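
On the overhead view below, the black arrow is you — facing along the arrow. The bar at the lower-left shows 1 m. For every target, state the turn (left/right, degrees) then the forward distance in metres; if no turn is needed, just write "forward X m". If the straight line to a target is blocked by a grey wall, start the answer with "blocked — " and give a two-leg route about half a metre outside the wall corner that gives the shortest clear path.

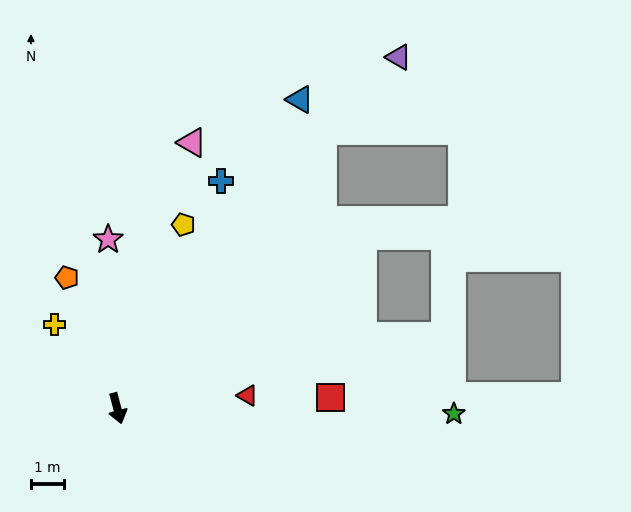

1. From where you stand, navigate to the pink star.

turn left 168°, forward 5.1 m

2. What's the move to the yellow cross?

turn right 158°, forward 3.1 m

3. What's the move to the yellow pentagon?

turn left 145°, forward 5.9 m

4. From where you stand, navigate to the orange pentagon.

turn right 174°, forward 4.2 m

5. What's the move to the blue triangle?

turn left 135°, forward 10.8 m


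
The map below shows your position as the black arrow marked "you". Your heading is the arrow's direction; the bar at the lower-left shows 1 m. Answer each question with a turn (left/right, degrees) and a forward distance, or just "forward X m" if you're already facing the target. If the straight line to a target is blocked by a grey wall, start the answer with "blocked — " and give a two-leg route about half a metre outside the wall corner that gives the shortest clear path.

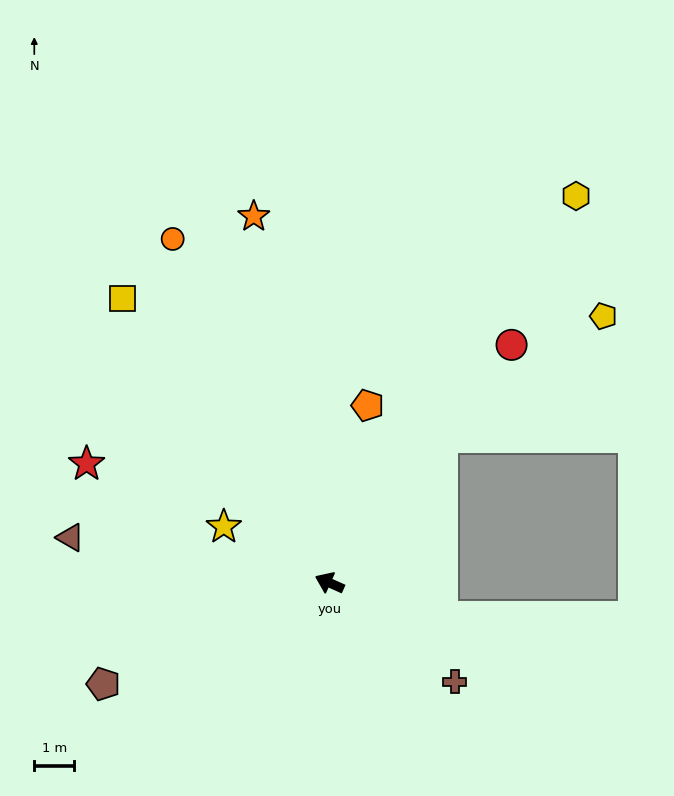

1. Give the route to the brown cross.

turn left 166°, forward 4.0 m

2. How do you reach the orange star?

turn right 54°, forward 9.4 m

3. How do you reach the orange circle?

turn right 41°, forward 9.5 m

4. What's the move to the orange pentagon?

turn right 78°, forward 4.6 m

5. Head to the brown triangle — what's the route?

turn left 14°, forward 6.6 m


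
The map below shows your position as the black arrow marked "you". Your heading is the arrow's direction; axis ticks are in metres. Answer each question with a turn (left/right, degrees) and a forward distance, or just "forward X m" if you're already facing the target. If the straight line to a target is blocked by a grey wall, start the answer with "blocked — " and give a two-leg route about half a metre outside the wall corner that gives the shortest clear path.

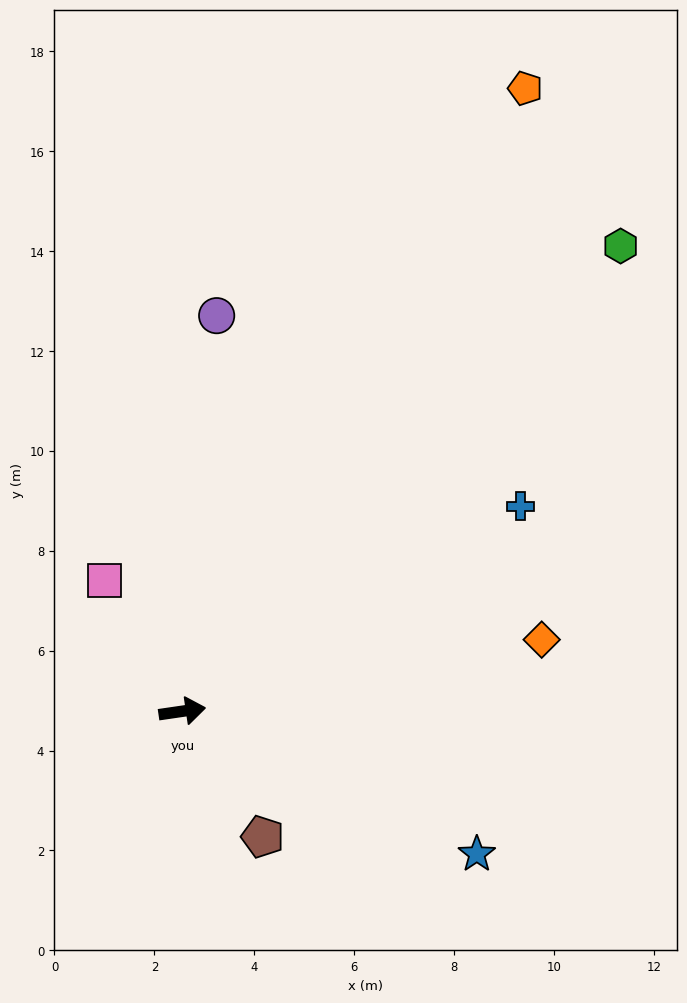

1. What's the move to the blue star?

turn right 34°, forward 6.6 m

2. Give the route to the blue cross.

turn left 23°, forward 7.9 m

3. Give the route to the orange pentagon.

turn left 53°, forward 14.2 m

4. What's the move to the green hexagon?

turn left 38°, forward 12.8 m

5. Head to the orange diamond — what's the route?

turn left 3°, forward 7.3 m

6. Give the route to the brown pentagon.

turn right 66°, forward 3.0 m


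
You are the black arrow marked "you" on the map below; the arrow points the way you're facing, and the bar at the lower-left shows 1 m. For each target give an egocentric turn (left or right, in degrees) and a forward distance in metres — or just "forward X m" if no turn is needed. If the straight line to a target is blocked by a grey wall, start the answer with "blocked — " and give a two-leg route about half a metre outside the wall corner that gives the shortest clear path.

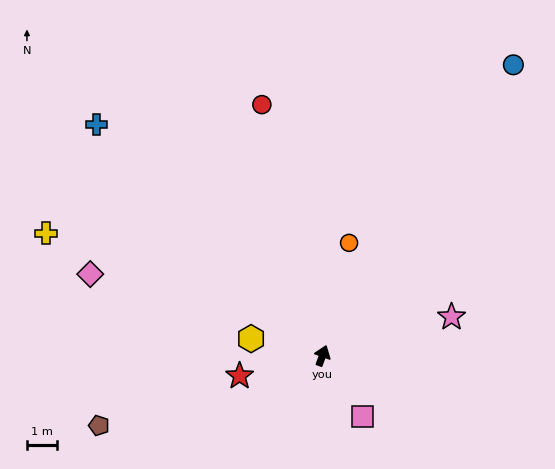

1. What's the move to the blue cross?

turn left 64°, forward 10.9 m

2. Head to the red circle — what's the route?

turn left 34°, forward 8.7 m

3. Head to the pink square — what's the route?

turn right 126°, forward 2.4 m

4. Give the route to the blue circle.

turn right 13°, forward 11.7 m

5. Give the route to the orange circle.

turn left 7°, forward 3.9 m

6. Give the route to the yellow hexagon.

turn left 97°, forward 2.5 m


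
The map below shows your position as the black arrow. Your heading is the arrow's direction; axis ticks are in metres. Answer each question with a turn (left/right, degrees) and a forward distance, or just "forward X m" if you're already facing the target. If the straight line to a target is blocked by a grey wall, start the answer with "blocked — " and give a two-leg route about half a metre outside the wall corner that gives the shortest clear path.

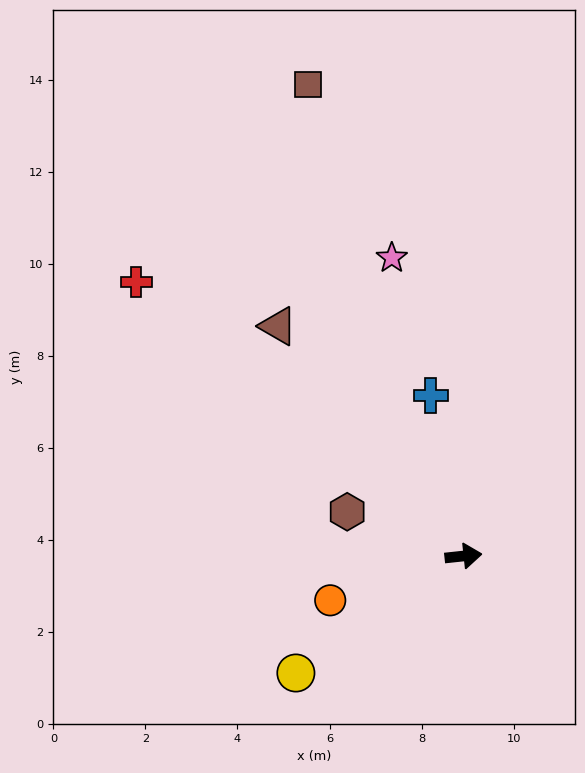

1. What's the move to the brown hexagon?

turn left 153°, forward 2.7 m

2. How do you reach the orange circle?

turn right 168°, forward 3.1 m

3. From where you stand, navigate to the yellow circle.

turn right 151°, forward 4.4 m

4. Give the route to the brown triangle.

turn left 123°, forward 6.4 m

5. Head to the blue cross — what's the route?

turn left 95°, forward 3.6 m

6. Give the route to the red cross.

turn left 134°, forward 9.3 m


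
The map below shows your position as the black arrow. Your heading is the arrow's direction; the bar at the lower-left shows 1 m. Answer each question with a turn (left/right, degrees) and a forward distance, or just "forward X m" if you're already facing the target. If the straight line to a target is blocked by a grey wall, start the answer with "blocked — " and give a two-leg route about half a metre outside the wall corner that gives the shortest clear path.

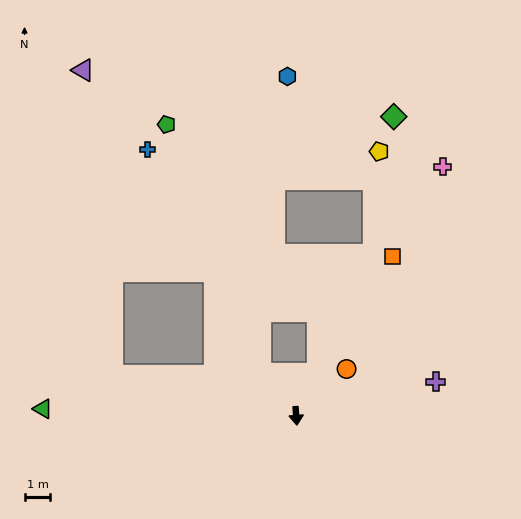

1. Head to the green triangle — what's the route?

turn right 96°, forward 9.8 m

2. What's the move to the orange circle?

turn left 129°, forward 2.7 m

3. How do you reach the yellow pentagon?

blocked — turn left 150°, forward 7.0 m, then turn left 23°, forward 4.0 m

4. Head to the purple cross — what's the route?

turn left 99°, forward 5.6 m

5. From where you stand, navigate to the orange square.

turn left 145°, forward 7.2 m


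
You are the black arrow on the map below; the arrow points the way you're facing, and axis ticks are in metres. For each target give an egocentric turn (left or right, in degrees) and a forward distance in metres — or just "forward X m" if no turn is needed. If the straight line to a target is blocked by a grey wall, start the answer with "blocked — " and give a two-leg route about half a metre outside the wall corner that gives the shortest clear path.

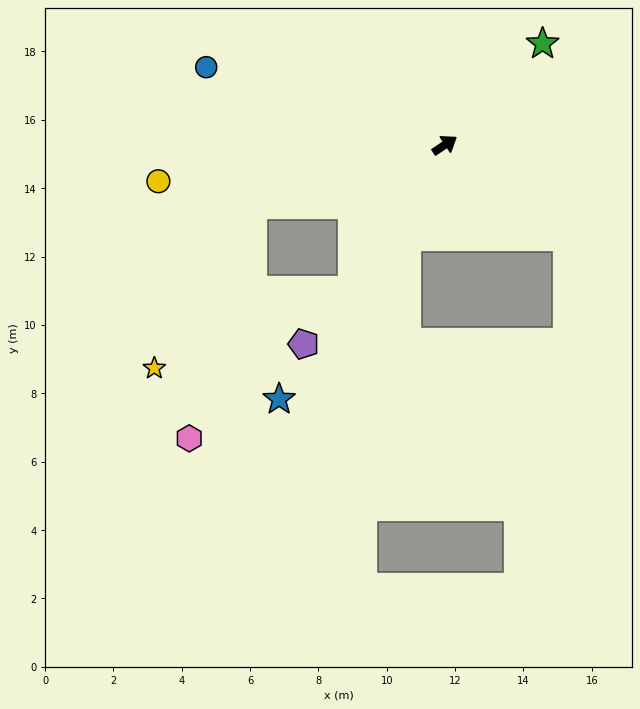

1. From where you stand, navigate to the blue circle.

turn left 128°, forward 7.3 m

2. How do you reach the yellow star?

blocked — turn right 156°, forward 5.0 m, then turn right 36°, forward 6.2 m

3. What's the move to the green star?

turn left 12°, forward 4.1 m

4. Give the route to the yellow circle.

turn left 154°, forward 8.4 m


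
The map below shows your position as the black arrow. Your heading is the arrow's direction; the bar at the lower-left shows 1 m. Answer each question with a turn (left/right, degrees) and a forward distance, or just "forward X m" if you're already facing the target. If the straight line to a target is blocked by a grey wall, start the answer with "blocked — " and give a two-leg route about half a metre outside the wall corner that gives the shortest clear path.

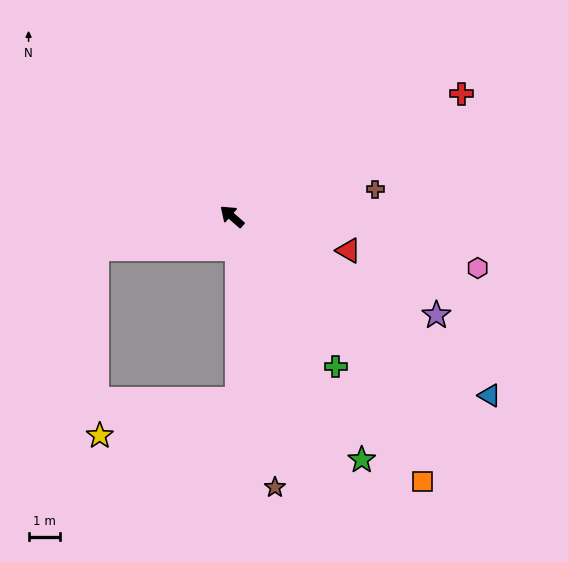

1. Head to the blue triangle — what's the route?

turn right 174°, forward 9.9 m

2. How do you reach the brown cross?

turn right 128°, forward 4.6 m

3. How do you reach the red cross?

turn right 111°, forward 8.2 m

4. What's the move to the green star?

turn left 159°, forward 8.7 m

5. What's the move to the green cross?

turn left 166°, forward 5.8 m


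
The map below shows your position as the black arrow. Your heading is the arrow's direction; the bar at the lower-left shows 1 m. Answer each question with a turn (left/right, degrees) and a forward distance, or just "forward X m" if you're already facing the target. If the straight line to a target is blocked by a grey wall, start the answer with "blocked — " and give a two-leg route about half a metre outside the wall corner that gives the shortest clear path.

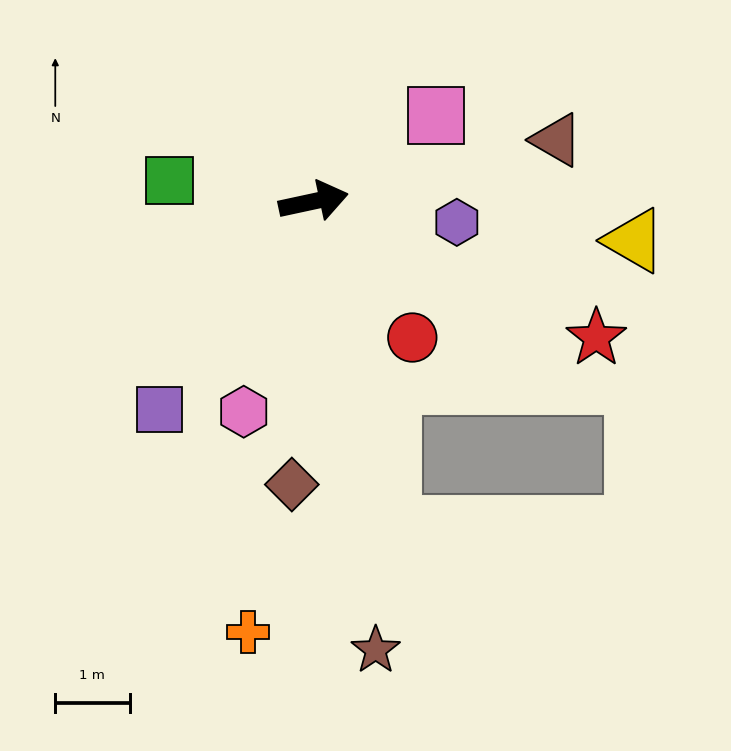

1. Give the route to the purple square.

turn right 139°, forward 3.5 m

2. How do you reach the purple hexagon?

turn right 20°, forward 1.9 m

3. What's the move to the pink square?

turn left 23°, forward 2.0 m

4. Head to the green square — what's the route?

turn left 160°, forward 2.0 m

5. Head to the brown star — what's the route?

turn right 94°, forward 6.1 m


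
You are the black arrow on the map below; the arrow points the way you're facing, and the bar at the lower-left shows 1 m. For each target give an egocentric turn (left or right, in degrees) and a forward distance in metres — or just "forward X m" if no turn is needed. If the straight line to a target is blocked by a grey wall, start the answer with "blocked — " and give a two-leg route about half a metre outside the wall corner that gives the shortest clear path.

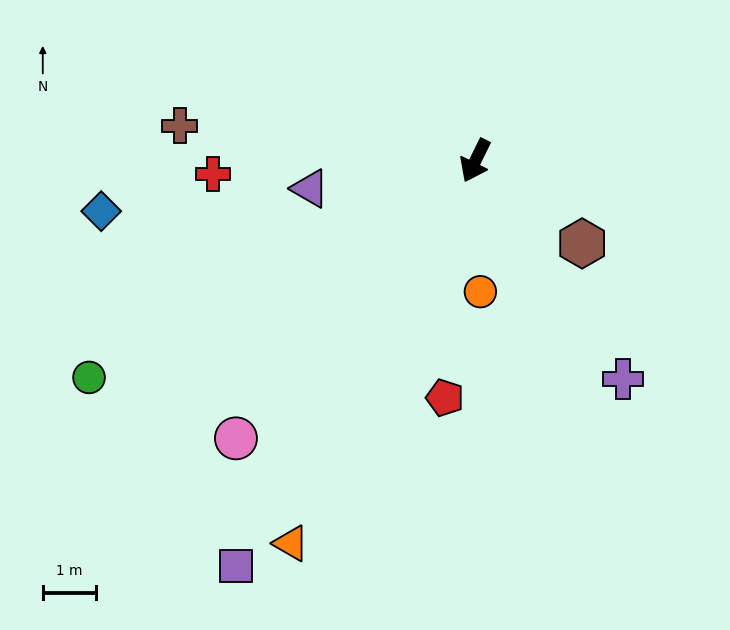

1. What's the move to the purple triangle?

turn right 54°, forward 3.2 m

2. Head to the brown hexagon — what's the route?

turn left 78°, forward 2.5 m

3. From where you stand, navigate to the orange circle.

turn left 28°, forward 2.5 m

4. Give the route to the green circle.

turn right 34°, forward 8.3 m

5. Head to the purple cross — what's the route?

turn left 60°, forward 5.0 m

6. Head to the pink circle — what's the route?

turn right 15°, forward 6.9 m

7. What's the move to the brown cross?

turn right 71°, forward 5.6 m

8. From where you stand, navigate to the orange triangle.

forward 8.0 m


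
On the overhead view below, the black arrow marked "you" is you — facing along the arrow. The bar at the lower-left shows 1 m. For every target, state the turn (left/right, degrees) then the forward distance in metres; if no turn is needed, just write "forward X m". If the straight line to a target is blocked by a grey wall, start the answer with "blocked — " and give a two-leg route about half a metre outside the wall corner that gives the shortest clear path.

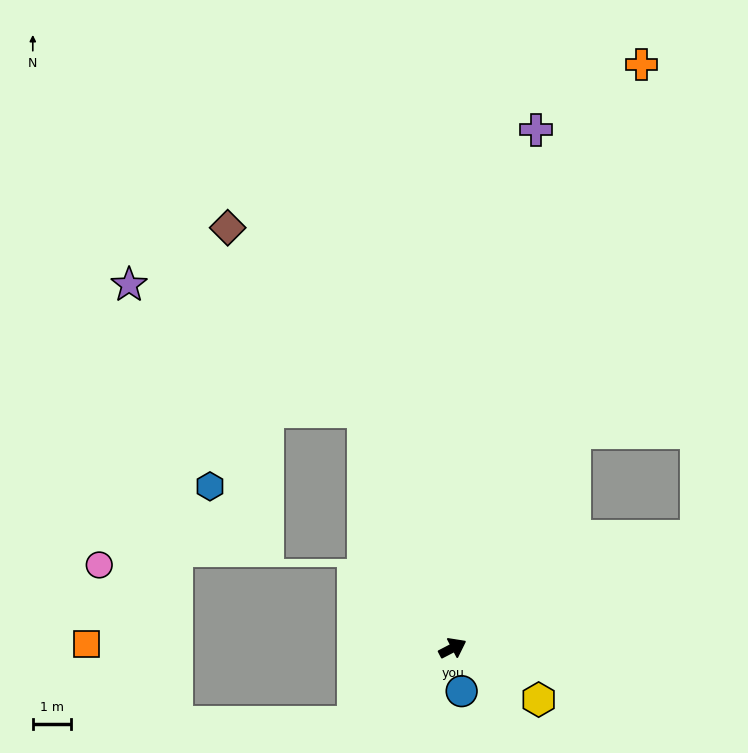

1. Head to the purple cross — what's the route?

turn left 53°, forward 13.8 m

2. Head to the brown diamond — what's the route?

blocked — turn left 83°, forward 6.6 m, then turn left 16°, forward 6.0 m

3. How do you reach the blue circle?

turn right 106°, forward 1.2 m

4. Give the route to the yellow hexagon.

turn right 58°, forward 2.6 m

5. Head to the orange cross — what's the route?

turn left 45°, forward 16.1 m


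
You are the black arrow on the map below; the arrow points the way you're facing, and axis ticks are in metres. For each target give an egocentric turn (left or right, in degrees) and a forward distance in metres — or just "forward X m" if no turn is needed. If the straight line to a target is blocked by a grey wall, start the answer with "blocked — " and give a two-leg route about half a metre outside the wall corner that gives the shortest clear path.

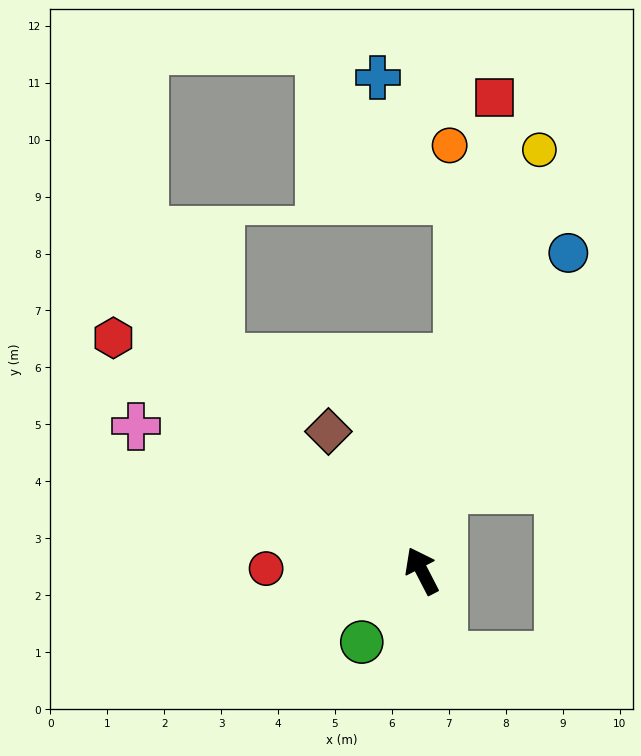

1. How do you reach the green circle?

turn left 113°, forward 1.6 m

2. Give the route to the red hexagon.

turn left 26°, forward 6.8 m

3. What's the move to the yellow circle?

turn right 43°, forward 7.7 m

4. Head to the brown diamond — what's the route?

turn left 6°, forward 2.9 m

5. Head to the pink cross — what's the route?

turn left 36°, forward 5.6 m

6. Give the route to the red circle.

turn left 62°, forward 2.7 m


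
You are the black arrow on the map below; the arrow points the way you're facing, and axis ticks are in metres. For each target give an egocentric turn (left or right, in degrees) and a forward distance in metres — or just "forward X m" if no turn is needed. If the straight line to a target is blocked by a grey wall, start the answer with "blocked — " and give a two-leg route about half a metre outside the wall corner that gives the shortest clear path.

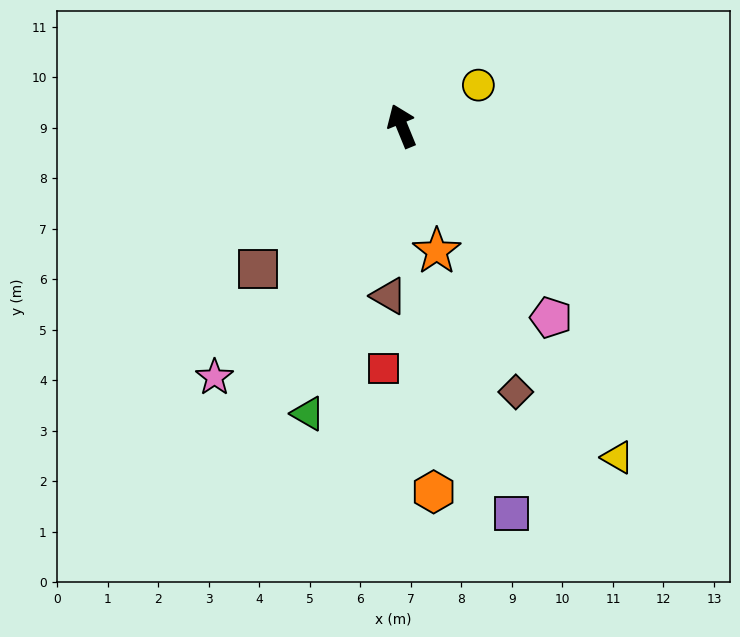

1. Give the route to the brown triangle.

turn left 153°, forward 3.4 m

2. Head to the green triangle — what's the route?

turn left 140°, forward 6.0 m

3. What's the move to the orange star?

turn left 173°, forward 2.6 m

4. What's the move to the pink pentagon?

turn right 164°, forward 4.8 m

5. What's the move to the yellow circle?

turn right 84°, forward 1.7 m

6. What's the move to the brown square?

turn left 113°, forward 4.0 m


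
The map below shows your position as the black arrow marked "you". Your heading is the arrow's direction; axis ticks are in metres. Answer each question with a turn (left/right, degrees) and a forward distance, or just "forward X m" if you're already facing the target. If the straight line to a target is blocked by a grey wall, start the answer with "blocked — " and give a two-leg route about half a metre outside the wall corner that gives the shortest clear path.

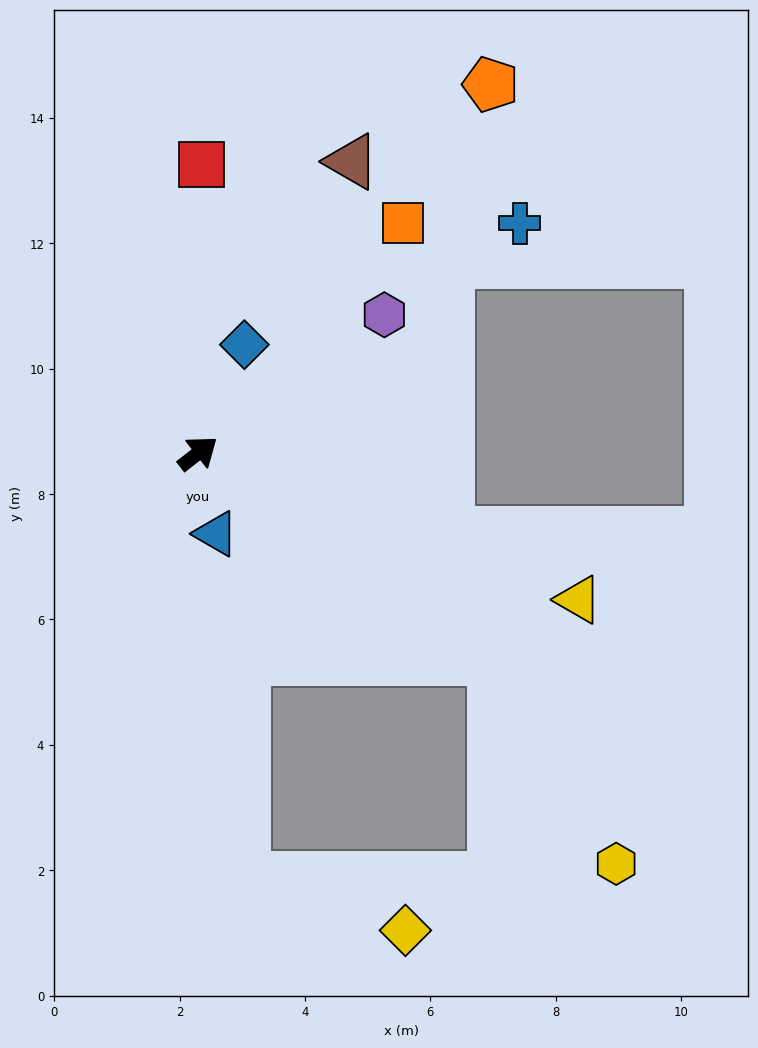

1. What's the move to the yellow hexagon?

blocked — turn right 73°, forward 5.8 m, then turn right 24°, forward 3.8 m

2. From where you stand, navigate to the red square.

turn left 51°, forward 4.6 m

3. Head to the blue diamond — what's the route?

turn left 29°, forward 1.9 m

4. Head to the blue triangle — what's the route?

turn right 116°, forward 1.3 m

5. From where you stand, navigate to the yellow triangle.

turn right 59°, forward 6.5 m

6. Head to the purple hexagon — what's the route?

forward 3.7 m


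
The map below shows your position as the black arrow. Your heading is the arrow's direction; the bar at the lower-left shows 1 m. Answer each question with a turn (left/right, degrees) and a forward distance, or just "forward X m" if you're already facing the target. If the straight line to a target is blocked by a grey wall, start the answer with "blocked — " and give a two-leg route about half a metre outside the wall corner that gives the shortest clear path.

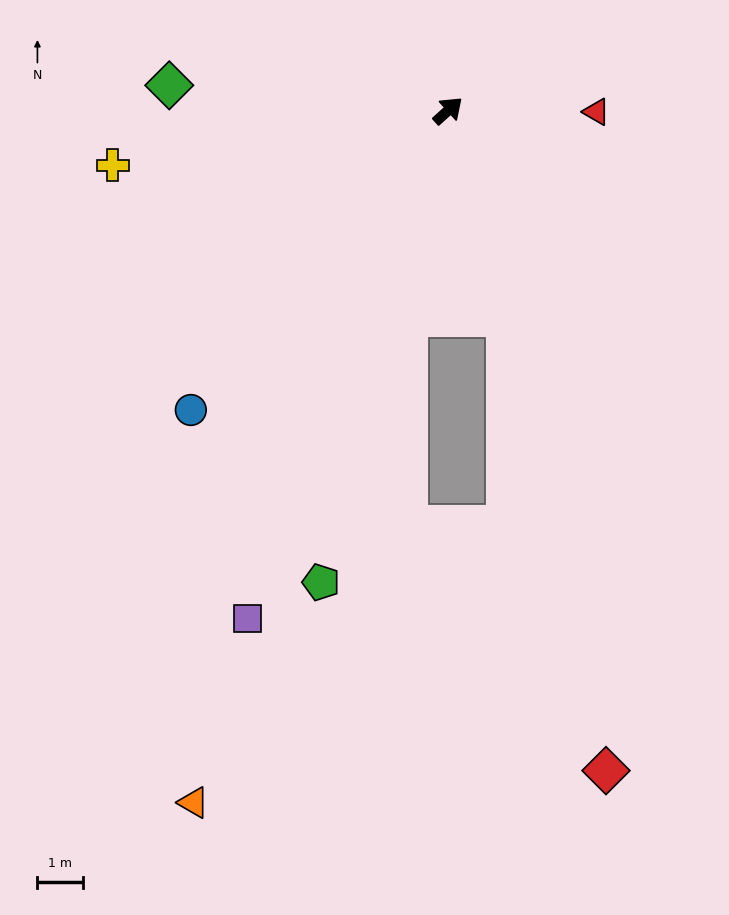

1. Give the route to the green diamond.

turn left 133°, forward 6.1 m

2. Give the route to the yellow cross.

turn left 147°, forward 7.4 m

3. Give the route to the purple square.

turn right 154°, forward 12.0 m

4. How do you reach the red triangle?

turn right 43°, forward 3.2 m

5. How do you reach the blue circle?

turn right 173°, forward 8.6 m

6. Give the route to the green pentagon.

turn right 147°, forward 10.7 m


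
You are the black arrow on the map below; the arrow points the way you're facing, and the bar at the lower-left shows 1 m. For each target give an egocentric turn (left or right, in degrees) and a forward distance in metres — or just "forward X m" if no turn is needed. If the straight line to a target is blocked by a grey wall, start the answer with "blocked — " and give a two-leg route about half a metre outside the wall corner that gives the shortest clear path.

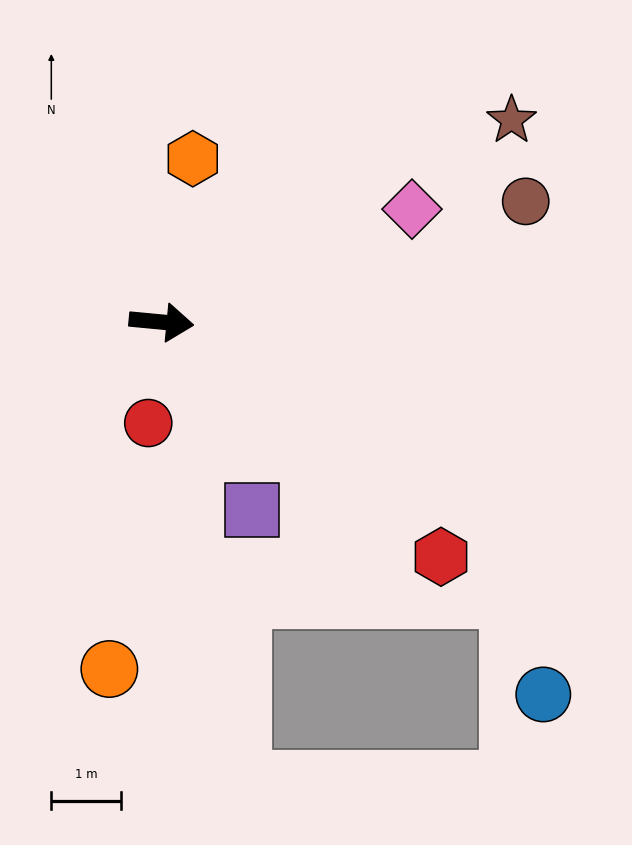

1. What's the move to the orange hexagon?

turn left 85°, forward 2.4 m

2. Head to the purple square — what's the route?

turn right 59°, forward 3.0 m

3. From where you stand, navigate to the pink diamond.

turn left 30°, forward 3.9 m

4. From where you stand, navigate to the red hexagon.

turn right 35°, forward 5.2 m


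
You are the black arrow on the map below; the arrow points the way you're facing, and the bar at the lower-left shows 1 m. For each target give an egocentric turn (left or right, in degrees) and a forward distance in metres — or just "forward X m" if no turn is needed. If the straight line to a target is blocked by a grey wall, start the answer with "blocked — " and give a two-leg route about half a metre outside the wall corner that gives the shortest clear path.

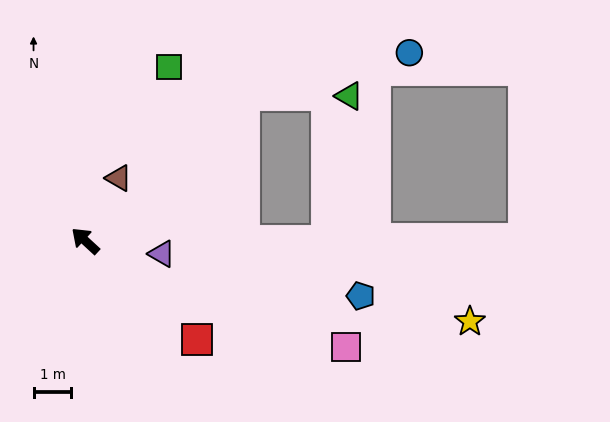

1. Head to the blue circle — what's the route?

blocked — turn right 95°, forward 5.7 m, then turn right 28°, forward 4.5 m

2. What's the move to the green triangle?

blocked — turn right 95°, forward 5.7 m, then turn right 43°, forward 2.8 m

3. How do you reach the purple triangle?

turn right 147°, forward 2.0 m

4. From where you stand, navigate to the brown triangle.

turn right 75°, forward 1.9 m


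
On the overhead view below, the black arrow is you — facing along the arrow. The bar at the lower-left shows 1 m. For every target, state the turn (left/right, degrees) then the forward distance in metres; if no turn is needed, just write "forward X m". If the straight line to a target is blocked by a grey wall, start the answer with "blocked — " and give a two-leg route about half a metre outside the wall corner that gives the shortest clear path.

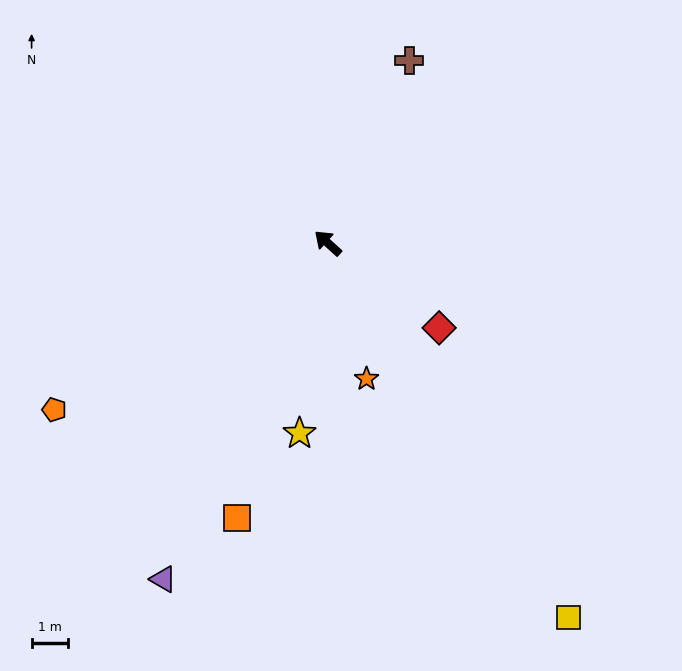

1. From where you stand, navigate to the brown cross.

turn right 72°, forward 5.5 m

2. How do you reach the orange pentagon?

turn left 73°, forward 8.9 m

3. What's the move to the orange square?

turn left 114°, forward 8.0 m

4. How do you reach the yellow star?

turn left 124°, forward 5.3 m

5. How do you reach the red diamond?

turn right 175°, forward 3.9 m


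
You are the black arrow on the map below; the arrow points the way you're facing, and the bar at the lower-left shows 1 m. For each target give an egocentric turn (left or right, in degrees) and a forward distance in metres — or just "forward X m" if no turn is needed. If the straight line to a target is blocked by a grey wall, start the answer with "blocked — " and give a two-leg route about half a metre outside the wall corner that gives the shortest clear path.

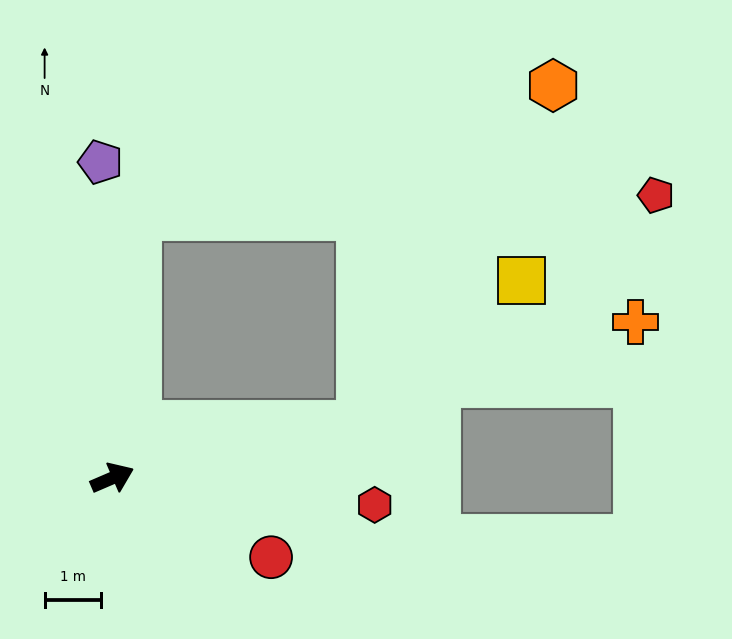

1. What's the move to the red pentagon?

blocked — turn left 61°, forward 4.7 m, then turn right 82°, forward 9.2 m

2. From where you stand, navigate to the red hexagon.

turn right 29°, forward 4.7 m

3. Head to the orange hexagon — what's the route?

blocked — turn right 11°, forward 4.5 m, then turn left 48°, forward 6.9 m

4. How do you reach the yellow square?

blocked — turn right 11°, forward 4.5 m, then turn left 30°, forward 3.8 m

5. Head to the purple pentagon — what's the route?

turn left 69°, forward 5.6 m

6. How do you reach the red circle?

turn right 50°, forward 3.1 m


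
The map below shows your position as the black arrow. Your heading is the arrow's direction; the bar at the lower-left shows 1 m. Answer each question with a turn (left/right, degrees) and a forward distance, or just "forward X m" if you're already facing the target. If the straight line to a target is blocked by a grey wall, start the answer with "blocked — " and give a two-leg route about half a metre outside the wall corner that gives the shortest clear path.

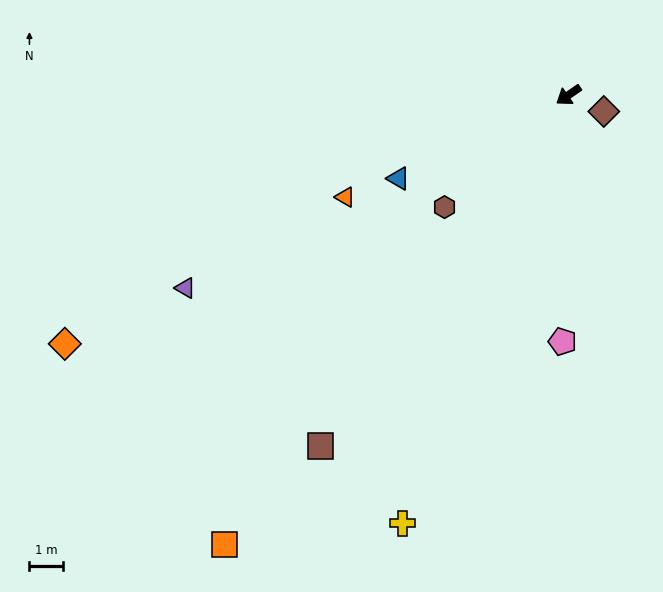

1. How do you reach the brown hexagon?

turn left 7°, forward 5.0 m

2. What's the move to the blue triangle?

turn right 9°, forward 5.6 m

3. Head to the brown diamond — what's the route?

turn left 120°, forward 1.2 m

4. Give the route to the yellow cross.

turn left 34°, forward 13.7 m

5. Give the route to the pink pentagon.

turn left 54°, forward 7.3 m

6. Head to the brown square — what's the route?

turn left 20°, forward 12.8 m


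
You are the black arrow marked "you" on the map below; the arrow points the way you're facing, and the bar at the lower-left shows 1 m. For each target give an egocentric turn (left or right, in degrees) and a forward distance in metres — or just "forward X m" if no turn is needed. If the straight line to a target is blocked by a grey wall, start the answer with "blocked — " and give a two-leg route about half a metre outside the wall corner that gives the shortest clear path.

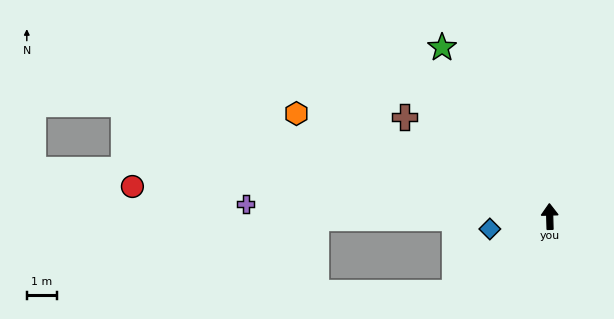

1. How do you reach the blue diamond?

turn left 100°, forward 2.0 m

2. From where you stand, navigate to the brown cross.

turn left 54°, forward 5.9 m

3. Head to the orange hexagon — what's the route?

turn left 66°, forward 9.1 m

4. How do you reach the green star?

turn left 31°, forward 6.7 m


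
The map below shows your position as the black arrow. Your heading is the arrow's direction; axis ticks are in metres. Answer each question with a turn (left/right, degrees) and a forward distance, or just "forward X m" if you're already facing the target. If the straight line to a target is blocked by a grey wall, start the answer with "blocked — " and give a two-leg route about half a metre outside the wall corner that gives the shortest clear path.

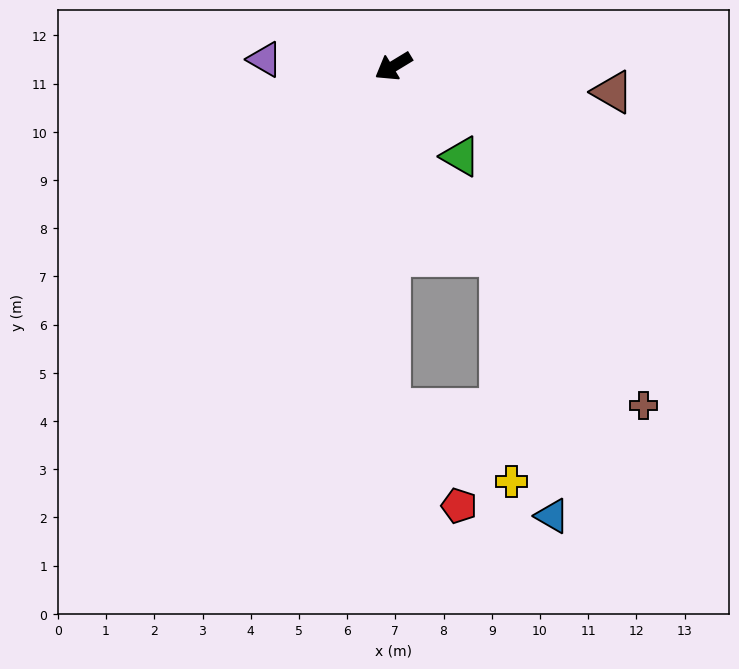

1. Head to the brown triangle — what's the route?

turn left 142°, forward 4.6 m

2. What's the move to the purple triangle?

turn right 34°, forward 2.7 m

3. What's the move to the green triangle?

turn left 95°, forward 2.3 m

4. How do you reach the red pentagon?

blocked — turn left 58°, forward 7.1 m, then turn left 36°, forward 2.5 m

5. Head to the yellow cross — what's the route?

blocked — turn left 58°, forward 7.1 m, then turn left 60°, forward 2.9 m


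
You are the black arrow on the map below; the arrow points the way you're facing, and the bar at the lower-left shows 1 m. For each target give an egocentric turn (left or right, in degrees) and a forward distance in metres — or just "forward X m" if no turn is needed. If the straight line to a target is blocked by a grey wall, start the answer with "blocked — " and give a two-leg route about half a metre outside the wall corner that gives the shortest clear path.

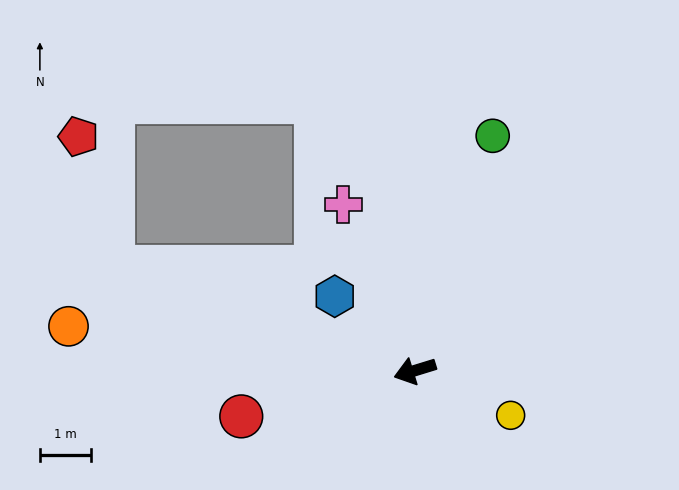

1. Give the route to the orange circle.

turn right 24°, forward 6.9 m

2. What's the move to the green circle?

turn right 125°, forward 4.9 m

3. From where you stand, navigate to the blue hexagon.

turn right 60°, forward 2.2 m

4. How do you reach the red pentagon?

blocked — turn right 36°, forward 6.3 m, then turn right 56°, forward 2.7 m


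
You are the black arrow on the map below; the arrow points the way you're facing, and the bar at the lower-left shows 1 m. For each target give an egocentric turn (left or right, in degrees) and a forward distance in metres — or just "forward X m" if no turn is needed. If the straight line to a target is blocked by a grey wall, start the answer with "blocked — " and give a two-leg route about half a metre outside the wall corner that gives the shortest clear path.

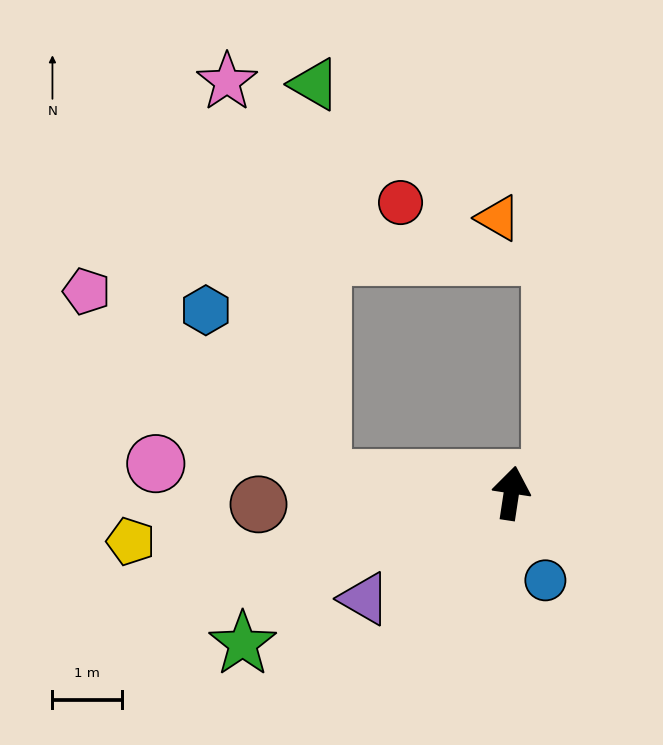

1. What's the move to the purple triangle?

turn left 134°, forward 2.6 m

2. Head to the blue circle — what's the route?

turn right 150°, forward 1.3 m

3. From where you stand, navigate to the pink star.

blocked — turn left 94°, forward 2.7 m, then turn right 72°, forward 5.9 m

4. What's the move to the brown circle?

turn left 101°, forward 3.6 m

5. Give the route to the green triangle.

blocked — turn left 94°, forward 2.7 m, then turn right 84°, forward 5.7 m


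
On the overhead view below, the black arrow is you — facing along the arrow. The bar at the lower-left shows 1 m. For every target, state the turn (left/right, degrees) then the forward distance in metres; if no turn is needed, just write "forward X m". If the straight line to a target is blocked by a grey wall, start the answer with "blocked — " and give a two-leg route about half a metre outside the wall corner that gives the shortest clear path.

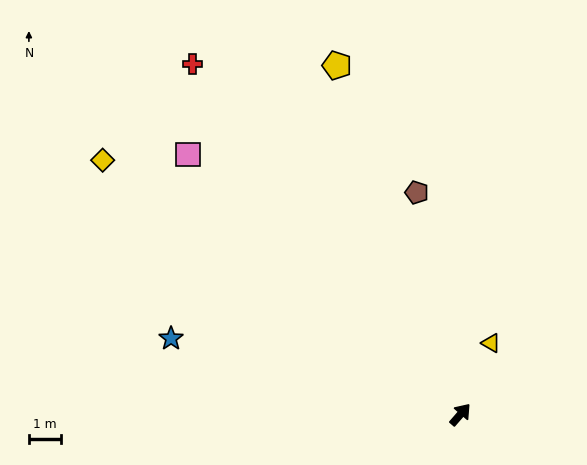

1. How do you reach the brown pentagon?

turn left 52°, forward 7.1 m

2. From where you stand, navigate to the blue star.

turn left 116°, forward 9.4 m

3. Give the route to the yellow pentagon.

turn left 60°, forward 11.7 m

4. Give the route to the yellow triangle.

turn left 18°, forward 2.4 m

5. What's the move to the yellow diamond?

turn left 96°, forward 13.8 m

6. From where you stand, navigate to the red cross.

turn left 78°, forward 13.9 m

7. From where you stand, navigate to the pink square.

turn left 87°, forward 11.9 m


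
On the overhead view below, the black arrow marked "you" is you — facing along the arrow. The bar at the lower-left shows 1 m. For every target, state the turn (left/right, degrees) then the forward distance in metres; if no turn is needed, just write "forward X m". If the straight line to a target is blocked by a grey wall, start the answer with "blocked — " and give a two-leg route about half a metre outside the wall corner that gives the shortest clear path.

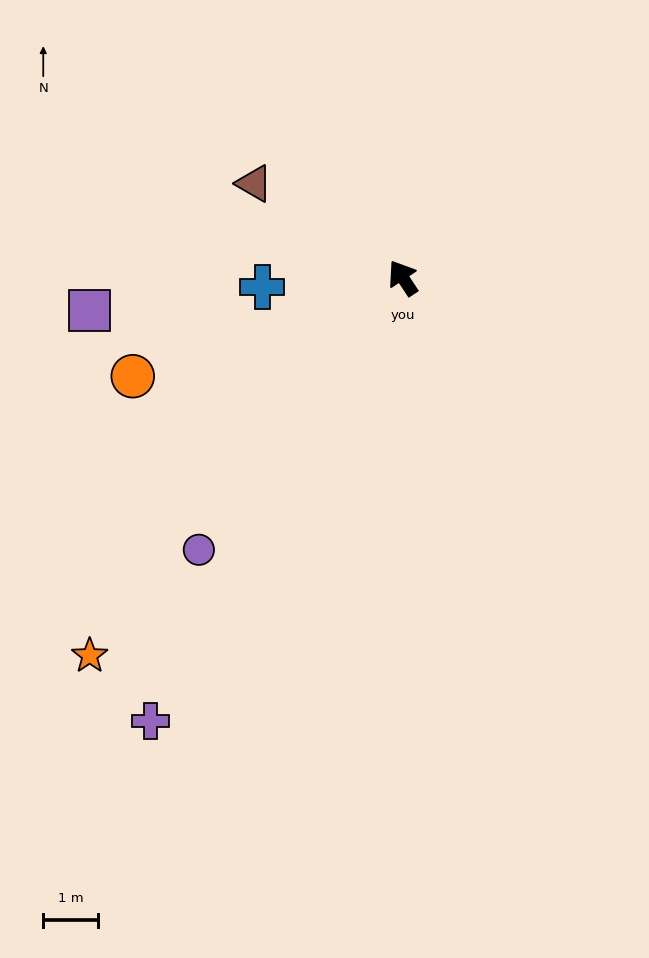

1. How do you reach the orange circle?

turn left 77°, forward 5.3 m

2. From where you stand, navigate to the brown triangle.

turn left 24°, forward 3.2 m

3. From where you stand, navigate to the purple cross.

turn left 117°, forward 9.4 m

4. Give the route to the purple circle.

turn left 110°, forward 6.2 m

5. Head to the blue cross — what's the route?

turn left 60°, forward 2.6 m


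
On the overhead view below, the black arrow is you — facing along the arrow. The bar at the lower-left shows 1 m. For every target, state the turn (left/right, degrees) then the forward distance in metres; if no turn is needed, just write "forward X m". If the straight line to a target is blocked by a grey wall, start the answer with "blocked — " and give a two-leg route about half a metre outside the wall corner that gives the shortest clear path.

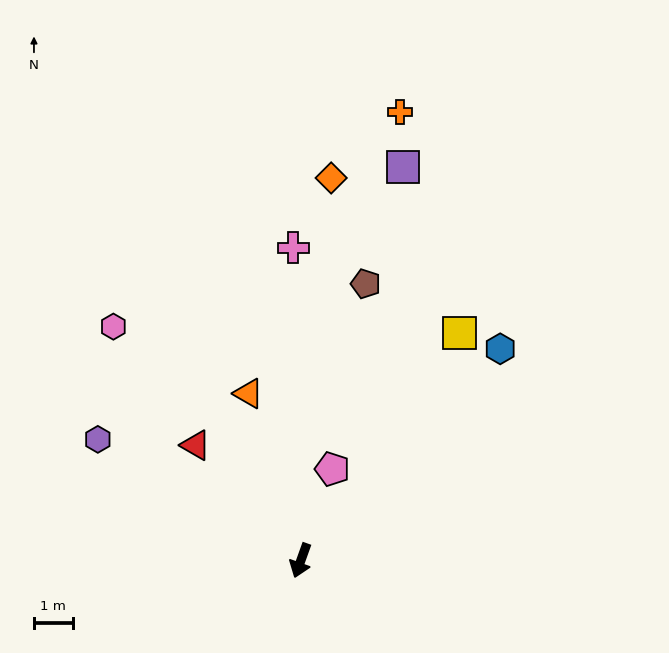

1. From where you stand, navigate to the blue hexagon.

turn left 156°, forward 7.5 m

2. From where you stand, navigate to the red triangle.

turn right 118°, forward 4.0 m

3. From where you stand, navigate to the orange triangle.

turn right 143°, forward 4.5 m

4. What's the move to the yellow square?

turn left 165°, forward 7.2 m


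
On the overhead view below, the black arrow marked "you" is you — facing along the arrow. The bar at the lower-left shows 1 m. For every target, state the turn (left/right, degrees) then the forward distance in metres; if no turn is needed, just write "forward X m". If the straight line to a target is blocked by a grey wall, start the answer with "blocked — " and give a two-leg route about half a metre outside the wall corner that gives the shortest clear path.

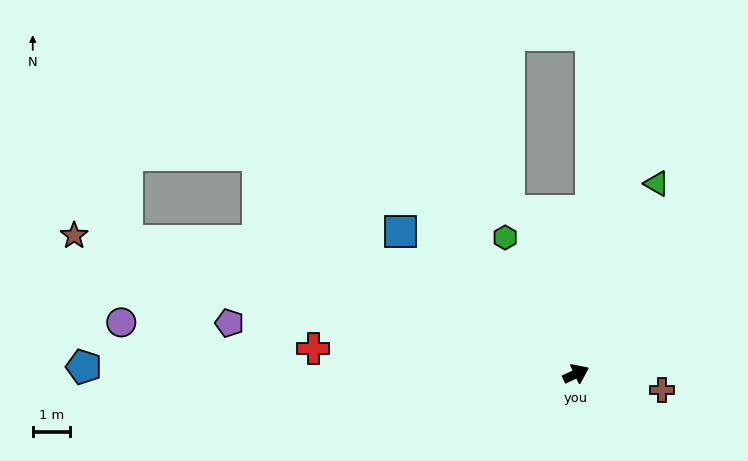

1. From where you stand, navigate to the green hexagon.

turn left 92°, forward 4.1 m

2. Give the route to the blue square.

turn left 116°, forward 6.0 m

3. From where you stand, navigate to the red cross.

turn left 149°, forward 7.1 m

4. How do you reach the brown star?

turn left 139°, forward 13.9 m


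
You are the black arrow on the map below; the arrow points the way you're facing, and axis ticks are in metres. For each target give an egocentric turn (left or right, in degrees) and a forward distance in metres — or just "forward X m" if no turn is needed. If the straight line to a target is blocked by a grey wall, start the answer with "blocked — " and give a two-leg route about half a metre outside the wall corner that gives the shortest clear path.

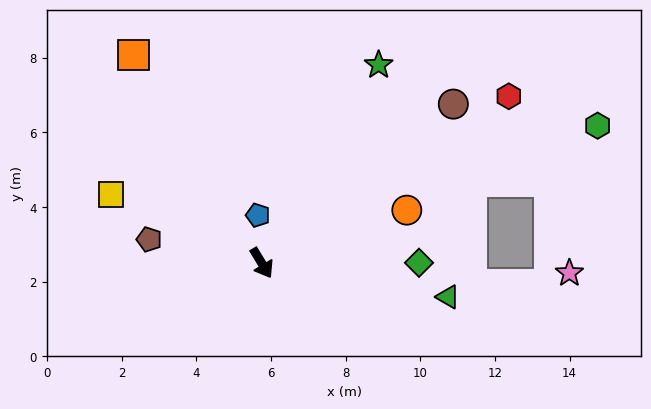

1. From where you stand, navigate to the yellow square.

turn right 146°, forward 4.4 m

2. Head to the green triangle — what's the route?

turn left 49°, forward 5.1 m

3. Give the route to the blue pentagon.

turn left 153°, forward 1.3 m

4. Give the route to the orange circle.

turn left 79°, forward 4.1 m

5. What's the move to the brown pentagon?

turn right 133°, forward 3.1 m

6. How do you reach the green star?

turn left 118°, forward 6.2 m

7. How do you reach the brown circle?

turn left 98°, forward 6.7 m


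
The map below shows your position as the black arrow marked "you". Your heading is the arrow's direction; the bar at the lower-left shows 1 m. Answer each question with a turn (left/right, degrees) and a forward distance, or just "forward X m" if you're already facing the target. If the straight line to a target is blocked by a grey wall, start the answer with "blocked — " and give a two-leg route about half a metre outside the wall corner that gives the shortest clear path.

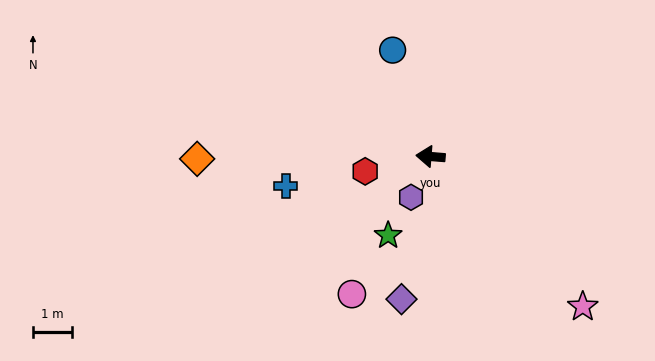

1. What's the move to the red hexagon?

turn left 17°, forward 1.7 m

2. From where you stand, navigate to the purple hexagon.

turn left 69°, forward 1.1 m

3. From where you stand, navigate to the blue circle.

turn right 66°, forward 2.9 m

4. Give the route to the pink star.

turn left 140°, forward 5.4 m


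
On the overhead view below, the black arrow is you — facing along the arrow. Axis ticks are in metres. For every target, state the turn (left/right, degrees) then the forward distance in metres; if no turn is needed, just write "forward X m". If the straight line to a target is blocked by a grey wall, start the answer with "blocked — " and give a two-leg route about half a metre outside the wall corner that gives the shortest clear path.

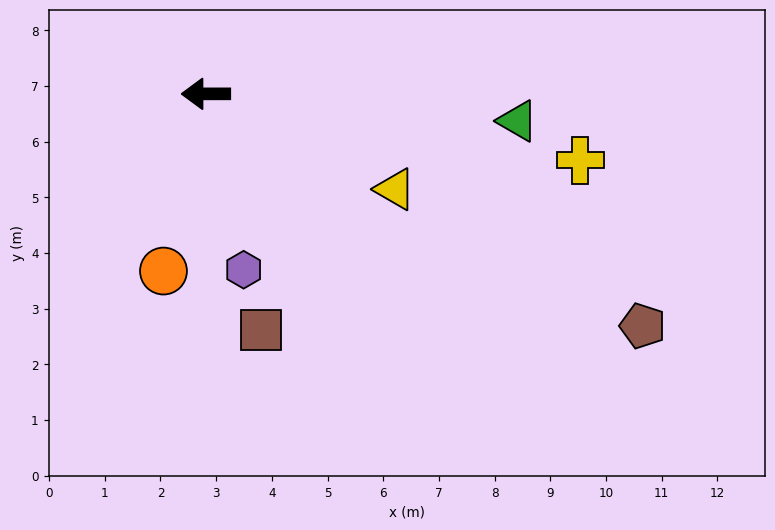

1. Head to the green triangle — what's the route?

turn left 175°, forward 5.6 m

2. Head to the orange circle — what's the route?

turn left 76°, forward 3.3 m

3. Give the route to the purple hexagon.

turn left 102°, forward 3.2 m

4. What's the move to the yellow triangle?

turn left 153°, forward 3.8 m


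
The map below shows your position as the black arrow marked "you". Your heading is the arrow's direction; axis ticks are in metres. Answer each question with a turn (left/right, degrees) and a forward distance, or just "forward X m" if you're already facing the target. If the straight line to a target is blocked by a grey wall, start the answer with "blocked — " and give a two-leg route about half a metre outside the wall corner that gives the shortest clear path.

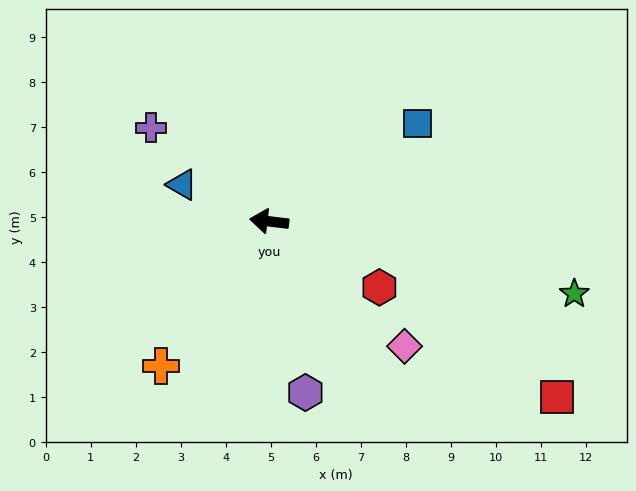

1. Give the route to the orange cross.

turn left 60°, forward 4.0 m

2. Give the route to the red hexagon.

turn left 156°, forward 2.9 m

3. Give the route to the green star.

turn left 174°, forward 7.0 m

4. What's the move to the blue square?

turn right 140°, forward 3.9 m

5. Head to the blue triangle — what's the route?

turn right 16°, forward 2.1 m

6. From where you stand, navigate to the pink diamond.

turn left 144°, forward 4.1 m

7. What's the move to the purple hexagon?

turn left 109°, forward 3.9 m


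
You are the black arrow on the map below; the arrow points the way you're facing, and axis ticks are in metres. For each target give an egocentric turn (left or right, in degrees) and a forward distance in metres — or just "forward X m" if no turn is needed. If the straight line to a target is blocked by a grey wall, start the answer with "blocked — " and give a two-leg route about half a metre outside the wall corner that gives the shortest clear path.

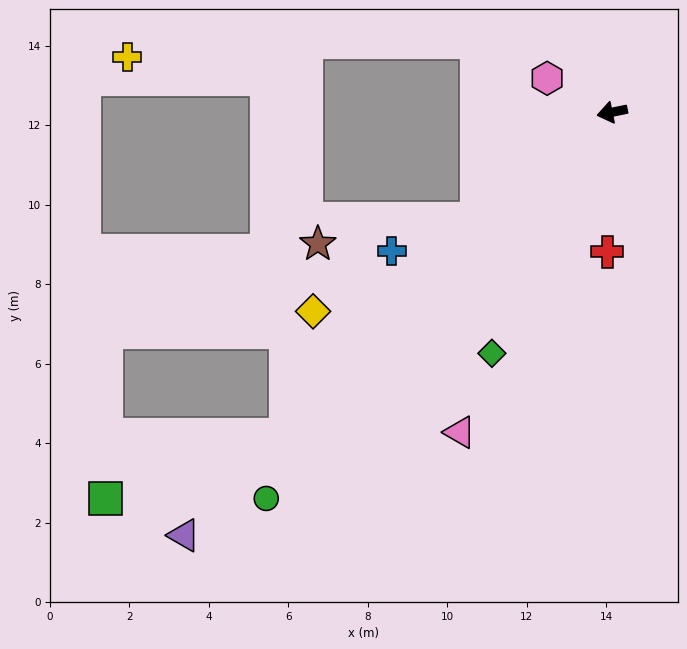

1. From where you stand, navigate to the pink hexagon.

turn right 39°, forward 1.8 m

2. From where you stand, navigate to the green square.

blocked — turn left 33°, forward 11.5 m, then turn right 25°, forward 4.8 m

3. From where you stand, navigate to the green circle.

turn left 37°, forward 13.0 m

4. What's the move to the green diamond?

turn left 52°, forward 6.8 m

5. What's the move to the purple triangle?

turn left 33°, forward 15.1 m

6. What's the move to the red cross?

turn left 76°, forward 3.5 m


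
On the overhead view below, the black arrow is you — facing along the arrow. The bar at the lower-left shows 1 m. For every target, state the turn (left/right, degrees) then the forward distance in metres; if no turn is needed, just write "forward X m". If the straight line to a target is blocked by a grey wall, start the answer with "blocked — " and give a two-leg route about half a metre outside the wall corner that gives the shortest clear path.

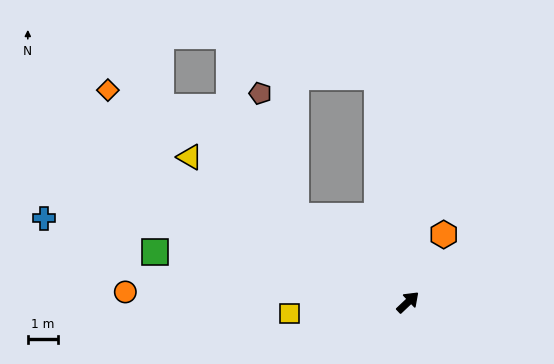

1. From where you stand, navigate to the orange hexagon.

turn left 19°, forward 2.5 m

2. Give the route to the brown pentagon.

blocked — turn left 99°, forward 4.7 m, then turn right 36°, forward 4.2 m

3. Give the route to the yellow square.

turn left 142°, forward 3.9 m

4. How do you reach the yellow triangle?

turn left 103°, forward 8.7 m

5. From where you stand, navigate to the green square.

turn left 125°, forward 8.6 m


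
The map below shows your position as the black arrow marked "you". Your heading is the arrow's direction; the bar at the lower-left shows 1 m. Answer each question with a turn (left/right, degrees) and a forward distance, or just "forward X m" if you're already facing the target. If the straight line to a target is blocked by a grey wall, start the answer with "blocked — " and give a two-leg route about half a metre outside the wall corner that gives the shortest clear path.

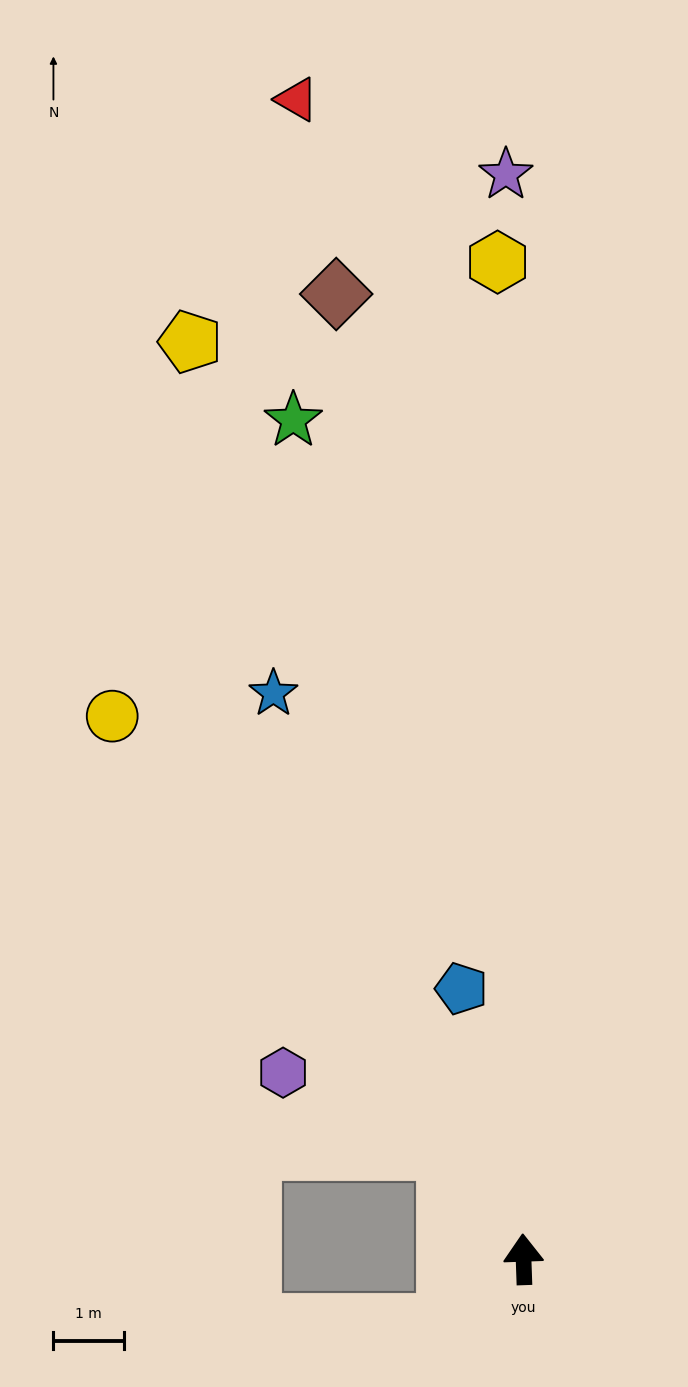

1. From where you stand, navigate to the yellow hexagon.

forward 14.1 m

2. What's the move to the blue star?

turn left 22°, forward 8.8 m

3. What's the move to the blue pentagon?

turn left 11°, forward 3.9 m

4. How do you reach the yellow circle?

turn left 35°, forward 9.7 m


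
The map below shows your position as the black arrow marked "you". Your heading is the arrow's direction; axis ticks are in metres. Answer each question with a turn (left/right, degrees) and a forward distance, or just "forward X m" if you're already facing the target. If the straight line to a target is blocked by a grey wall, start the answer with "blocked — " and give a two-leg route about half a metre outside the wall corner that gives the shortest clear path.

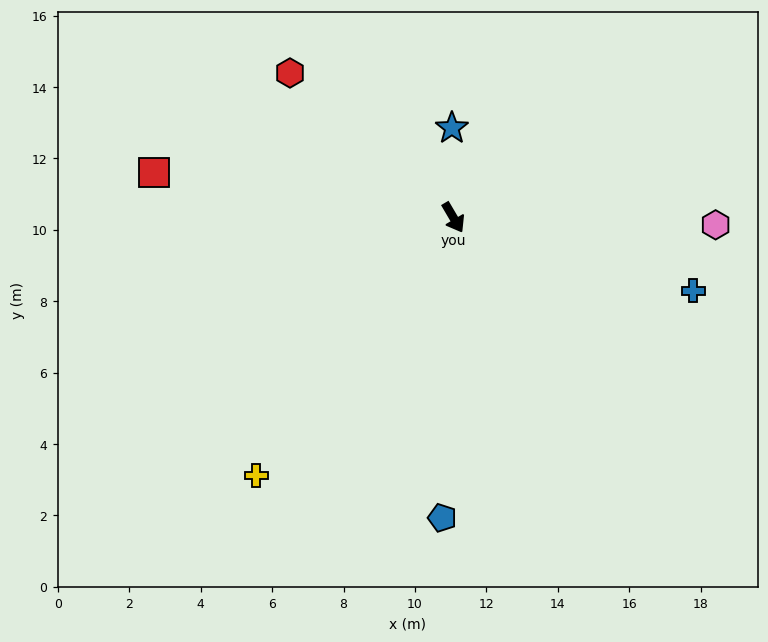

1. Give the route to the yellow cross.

turn right 68°, forward 9.1 m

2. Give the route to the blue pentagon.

turn right 33°, forward 8.4 m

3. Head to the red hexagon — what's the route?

turn right 162°, forward 6.1 m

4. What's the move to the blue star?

turn left 150°, forward 2.5 m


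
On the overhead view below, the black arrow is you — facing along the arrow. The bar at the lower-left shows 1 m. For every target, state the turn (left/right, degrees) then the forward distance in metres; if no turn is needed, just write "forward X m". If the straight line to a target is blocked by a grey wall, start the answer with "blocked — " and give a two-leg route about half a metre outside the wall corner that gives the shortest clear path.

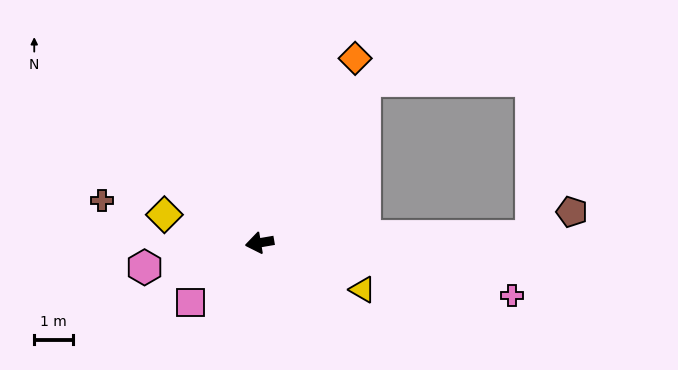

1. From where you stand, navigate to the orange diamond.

turn right 127°, forward 5.4 m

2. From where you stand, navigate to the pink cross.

turn left 159°, forward 6.7 m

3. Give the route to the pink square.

turn left 31°, forward 2.4 m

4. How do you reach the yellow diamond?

turn right 26°, forward 2.6 m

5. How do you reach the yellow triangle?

turn left 146°, forward 2.9 m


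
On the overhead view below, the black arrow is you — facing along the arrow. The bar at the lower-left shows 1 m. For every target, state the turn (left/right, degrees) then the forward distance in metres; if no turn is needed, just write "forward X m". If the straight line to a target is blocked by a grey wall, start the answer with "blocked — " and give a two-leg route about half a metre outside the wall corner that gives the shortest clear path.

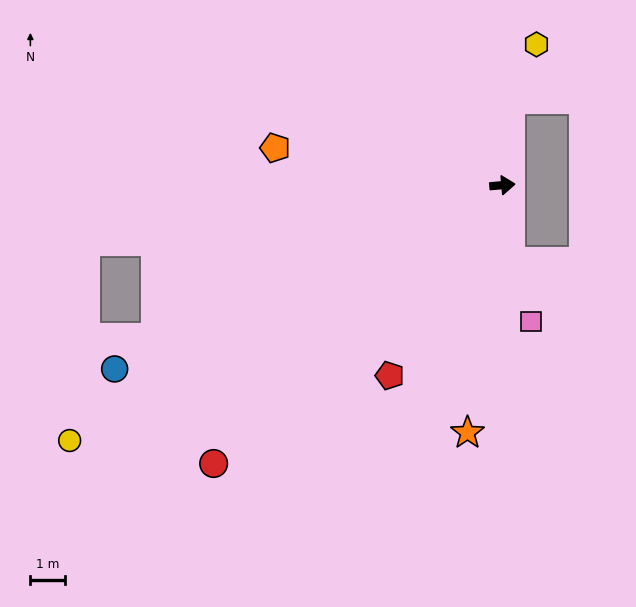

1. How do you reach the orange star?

turn right 103°, forward 7.3 m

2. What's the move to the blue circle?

turn right 160°, forward 12.5 m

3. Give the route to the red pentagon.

turn right 126°, forward 6.4 m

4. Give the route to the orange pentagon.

turn left 166°, forward 6.7 m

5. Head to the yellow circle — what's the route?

turn right 154°, forward 14.6 m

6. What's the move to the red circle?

turn right 141°, forward 11.7 m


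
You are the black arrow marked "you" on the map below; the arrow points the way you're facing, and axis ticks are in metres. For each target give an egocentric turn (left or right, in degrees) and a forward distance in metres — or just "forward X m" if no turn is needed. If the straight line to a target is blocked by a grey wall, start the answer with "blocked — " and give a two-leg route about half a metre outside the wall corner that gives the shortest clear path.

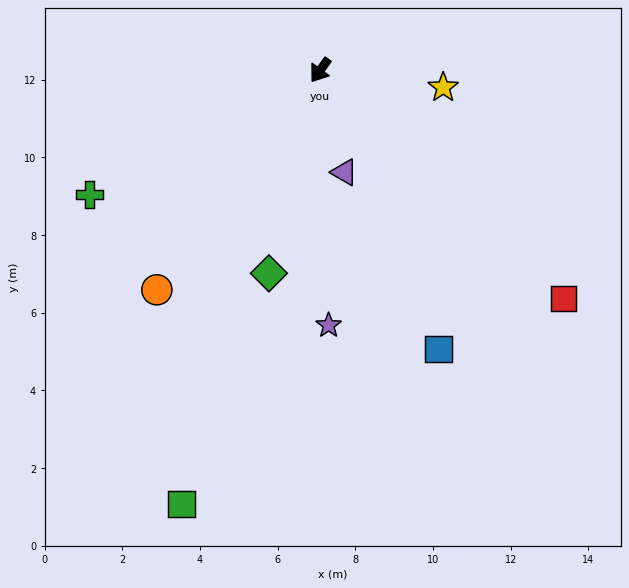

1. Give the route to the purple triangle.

turn left 49°, forward 2.7 m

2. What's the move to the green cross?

turn right 26°, forward 6.8 m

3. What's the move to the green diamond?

turn left 22°, forward 5.4 m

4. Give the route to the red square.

turn left 83°, forward 8.6 m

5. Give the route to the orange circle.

forward 7.0 m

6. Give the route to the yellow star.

turn left 118°, forward 3.2 m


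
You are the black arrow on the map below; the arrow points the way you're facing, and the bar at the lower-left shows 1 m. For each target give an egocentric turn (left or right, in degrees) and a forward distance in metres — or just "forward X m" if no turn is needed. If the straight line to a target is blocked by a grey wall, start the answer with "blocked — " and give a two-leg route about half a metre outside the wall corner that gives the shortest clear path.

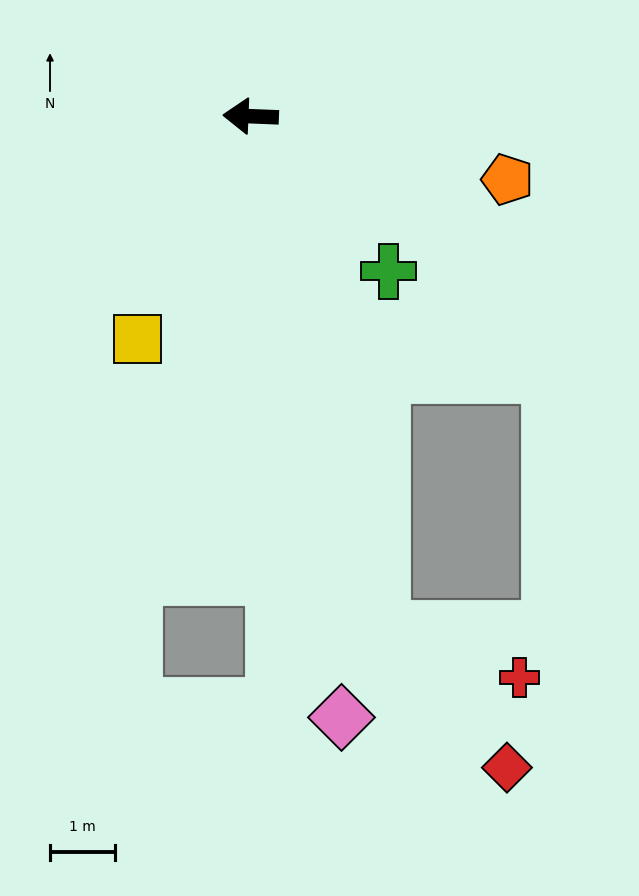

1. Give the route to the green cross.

turn left 134°, forward 3.2 m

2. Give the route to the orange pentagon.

turn left 168°, forward 4.1 m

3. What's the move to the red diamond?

blocked — turn left 107°, forward 8.2 m, then turn left 27°, forward 2.9 m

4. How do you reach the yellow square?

turn left 65°, forward 3.9 m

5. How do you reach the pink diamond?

turn left 101°, forward 9.4 m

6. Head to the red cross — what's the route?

blocked — turn left 107°, forward 8.2 m, then turn left 56°, forward 2.2 m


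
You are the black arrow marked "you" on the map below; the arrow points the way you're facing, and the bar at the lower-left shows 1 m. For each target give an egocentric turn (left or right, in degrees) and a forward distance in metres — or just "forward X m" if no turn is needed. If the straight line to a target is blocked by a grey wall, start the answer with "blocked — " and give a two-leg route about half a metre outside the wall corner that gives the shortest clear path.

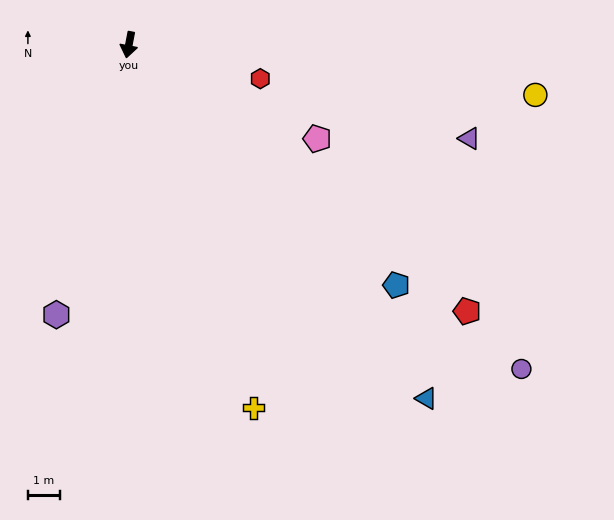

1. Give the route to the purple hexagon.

turn right 4°, forward 8.8 m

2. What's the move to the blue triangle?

turn left 51°, forward 14.5 m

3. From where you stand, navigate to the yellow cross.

turn left 30°, forward 12.1 m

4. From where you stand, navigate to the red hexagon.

turn left 86°, forward 4.3 m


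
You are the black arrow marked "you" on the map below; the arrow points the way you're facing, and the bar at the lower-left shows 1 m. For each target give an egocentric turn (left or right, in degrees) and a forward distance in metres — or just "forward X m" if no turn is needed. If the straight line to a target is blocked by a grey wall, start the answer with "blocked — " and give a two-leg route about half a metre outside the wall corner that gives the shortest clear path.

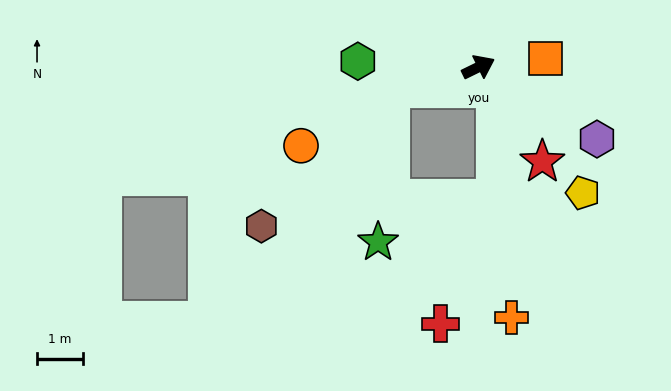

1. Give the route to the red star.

turn right 82°, forward 2.5 m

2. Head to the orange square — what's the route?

turn right 18°, forward 1.5 m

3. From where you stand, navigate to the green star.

blocked — turn left 168°, forward 2.0 m, then turn left 71°, forward 3.4 m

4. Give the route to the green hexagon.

turn left 151°, forward 2.7 m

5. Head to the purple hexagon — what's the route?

turn right 57°, forward 3.0 m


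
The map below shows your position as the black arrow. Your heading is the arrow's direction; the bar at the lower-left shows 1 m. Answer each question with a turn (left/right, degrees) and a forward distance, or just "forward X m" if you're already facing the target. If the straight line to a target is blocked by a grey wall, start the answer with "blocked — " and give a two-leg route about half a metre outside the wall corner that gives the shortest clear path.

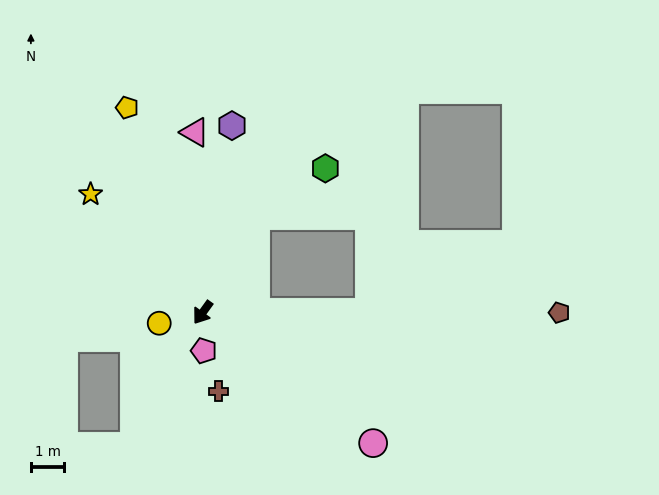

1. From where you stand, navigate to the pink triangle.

turn right 142°, forward 5.4 m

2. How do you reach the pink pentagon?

turn left 37°, forward 1.1 m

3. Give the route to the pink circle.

turn left 88°, forward 6.4 m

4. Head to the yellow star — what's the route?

turn right 101°, forward 4.9 m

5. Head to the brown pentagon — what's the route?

turn left 126°, forward 10.7 m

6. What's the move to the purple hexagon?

turn right 153°, forward 5.7 m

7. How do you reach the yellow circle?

turn right 40°, forward 1.3 m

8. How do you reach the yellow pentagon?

turn right 124°, forward 6.5 m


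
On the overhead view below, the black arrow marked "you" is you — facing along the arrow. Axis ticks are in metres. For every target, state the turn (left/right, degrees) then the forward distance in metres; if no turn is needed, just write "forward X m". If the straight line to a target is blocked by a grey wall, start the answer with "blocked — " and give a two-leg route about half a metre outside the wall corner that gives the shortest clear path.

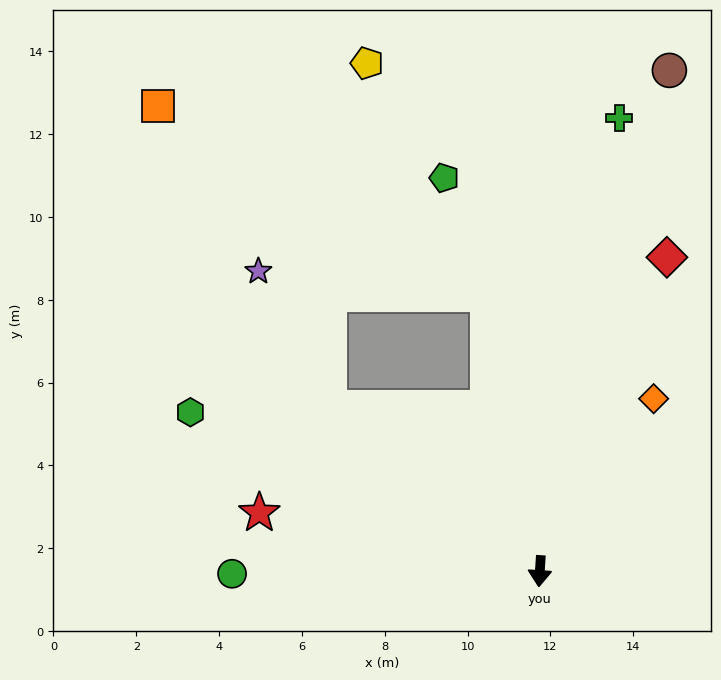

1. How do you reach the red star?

turn right 98°, forward 6.9 m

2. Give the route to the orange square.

blocked — turn right 166°, forward 6.8 m, then turn left 50°, forward 9.2 m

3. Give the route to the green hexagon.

turn right 111°, forward 9.3 m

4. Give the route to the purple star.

blocked — turn right 124°, forward 6.4 m, then turn right 25°, forward 3.7 m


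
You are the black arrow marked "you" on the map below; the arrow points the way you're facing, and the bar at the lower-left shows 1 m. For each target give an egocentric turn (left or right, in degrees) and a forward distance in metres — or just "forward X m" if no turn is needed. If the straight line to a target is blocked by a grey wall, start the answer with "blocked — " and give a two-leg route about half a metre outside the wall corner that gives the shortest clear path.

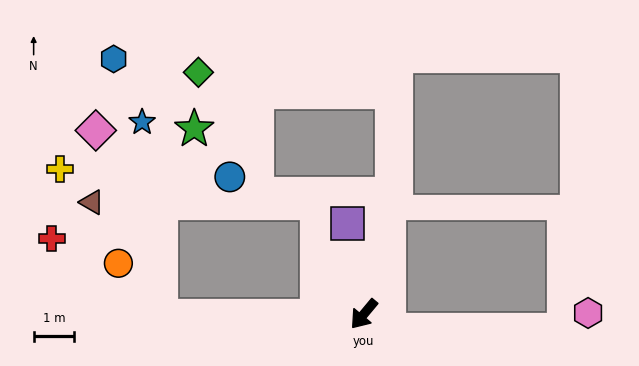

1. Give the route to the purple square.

turn right 130°, forward 2.3 m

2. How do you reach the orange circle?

blocked — turn right 50°, forward 5.0 m, then turn right 52°, forward 1.7 m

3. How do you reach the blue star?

blocked — turn right 50°, forward 5.0 m, then turn right 85°, forward 4.8 m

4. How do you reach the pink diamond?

blocked — turn right 50°, forward 5.0 m, then turn right 71°, forward 4.8 m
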